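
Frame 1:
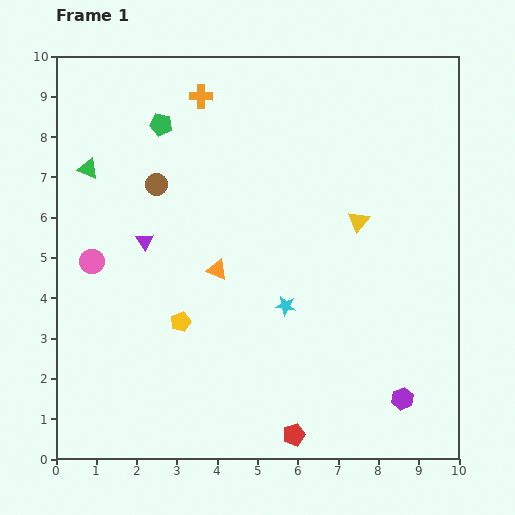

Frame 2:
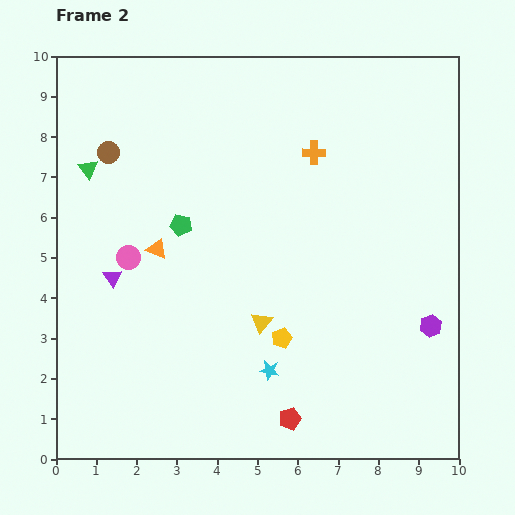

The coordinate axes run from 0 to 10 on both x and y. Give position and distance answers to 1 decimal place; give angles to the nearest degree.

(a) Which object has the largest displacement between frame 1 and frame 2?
the yellow triangle

(moved 3.5; next 3.1)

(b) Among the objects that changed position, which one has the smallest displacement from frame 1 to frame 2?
the red pentagon

(moved 0.4)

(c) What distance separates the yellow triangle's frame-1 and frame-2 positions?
3.5

The yellow triangle moved from (7.5, 5.9) to (5.1, 3.4), a distance of √(2.4² + 2.5²) ≈ 3.5.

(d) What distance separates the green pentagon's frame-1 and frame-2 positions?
2.5

The green pentagon moved from (2.6, 8.3) to (3.1, 5.8), a distance of √(0.5² + 2.5²) ≈ 2.5.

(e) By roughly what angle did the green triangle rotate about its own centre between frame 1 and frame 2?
29° clockwise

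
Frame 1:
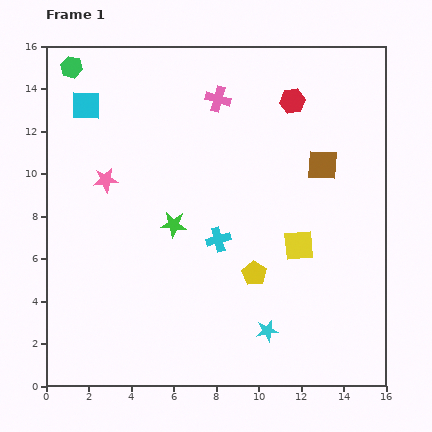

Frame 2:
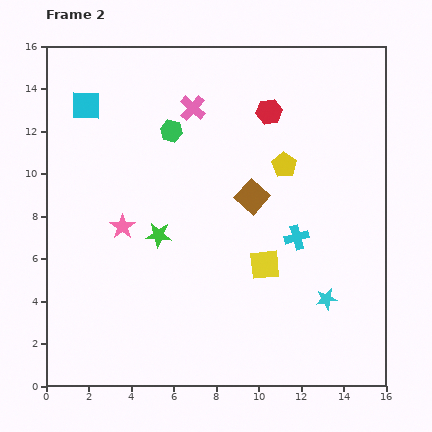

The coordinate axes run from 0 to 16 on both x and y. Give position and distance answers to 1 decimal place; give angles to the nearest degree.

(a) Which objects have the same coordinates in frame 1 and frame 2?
the cyan square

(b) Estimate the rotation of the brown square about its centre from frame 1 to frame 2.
39° clockwise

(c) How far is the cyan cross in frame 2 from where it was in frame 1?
3.7

The cyan cross moved from (8.1, 6.9) to (11.8, 7.0), a distance of √(3.7² + 0.1²) ≈ 3.7.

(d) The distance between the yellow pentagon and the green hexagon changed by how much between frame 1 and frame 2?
-7.5

Distance in frame 1: 13.0. Distance in frame 2: 5.5.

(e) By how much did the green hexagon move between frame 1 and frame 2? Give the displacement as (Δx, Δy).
(4.7, -3.0)

The green hexagon was at (1.2, 15.0) in frame 1 and (5.9, 12.0) in frame 2.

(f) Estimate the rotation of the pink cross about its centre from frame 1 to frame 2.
27° clockwise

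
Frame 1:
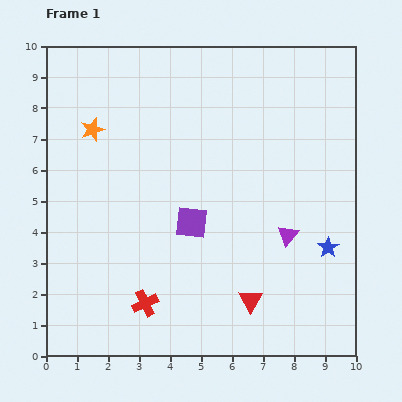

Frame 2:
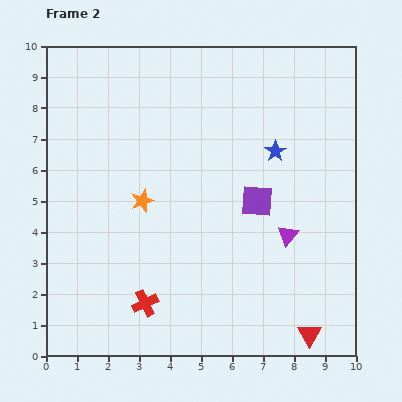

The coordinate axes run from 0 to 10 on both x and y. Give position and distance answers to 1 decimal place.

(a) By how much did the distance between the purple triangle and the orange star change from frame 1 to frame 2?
-2.4

Distance in frame 1: 7.2. Distance in frame 2: 4.8.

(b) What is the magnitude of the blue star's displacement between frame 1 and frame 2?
3.5

The blue star moved from (9.1, 3.5) to (7.4, 6.6), a distance of √(1.7² + 3.1²) ≈ 3.5.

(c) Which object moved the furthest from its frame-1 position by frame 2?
the blue star

(moved 3.5; next 2.8)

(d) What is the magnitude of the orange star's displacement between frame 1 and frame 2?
2.8

The orange star moved from (1.5, 7.3) to (3.1, 5.0), a distance of √(1.6² + 2.3²) ≈ 2.8.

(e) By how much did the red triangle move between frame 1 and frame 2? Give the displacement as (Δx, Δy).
(1.9, -1.1)

The red triangle was at (6.6, 1.8) in frame 1 and (8.5, 0.7) in frame 2.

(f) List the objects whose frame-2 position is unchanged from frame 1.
the red cross, the purple triangle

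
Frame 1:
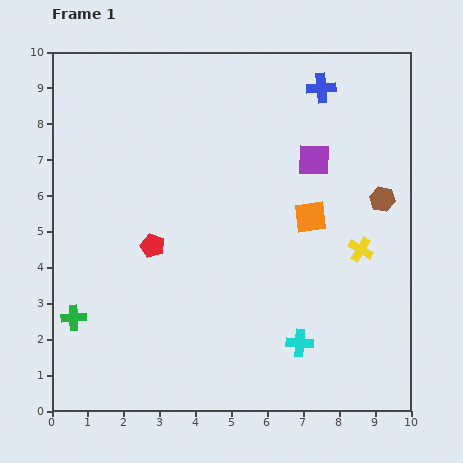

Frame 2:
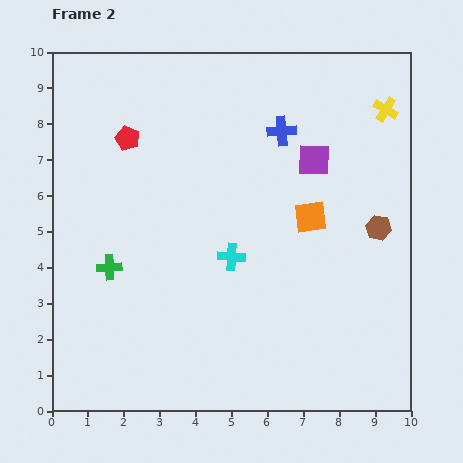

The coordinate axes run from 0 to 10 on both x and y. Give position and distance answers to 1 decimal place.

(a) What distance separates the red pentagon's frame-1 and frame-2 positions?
3.1

The red pentagon moved from (2.8, 4.6) to (2.1, 7.6), a distance of √(0.7² + 3.0²) ≈ 3.1.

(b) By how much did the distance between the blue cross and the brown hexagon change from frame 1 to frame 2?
+0.3

Distance in frame 1: 3.5. Distance in frame 2: 3.8.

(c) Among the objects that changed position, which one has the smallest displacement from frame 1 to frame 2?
the brown hexagon

(moved 0.8)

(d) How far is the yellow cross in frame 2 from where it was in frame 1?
4.0

The yellow cross moved from (8.6, 4.5) to (9.3, 8.4), a distance of √(0.7² + 3.9²) ≈ 4.0.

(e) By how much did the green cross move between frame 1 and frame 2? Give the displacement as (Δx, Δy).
(1.0, 1.4)

The green cross was at (0.6, 2.6) in frame 1 and (1.6, 4.0) in frame 2.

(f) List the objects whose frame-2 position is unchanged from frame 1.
the orange square, the purple square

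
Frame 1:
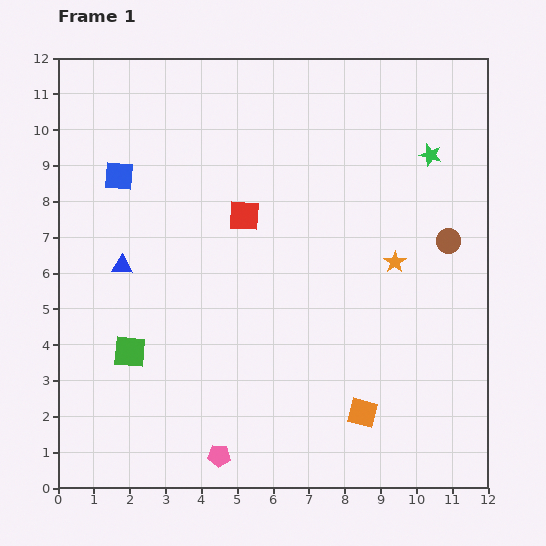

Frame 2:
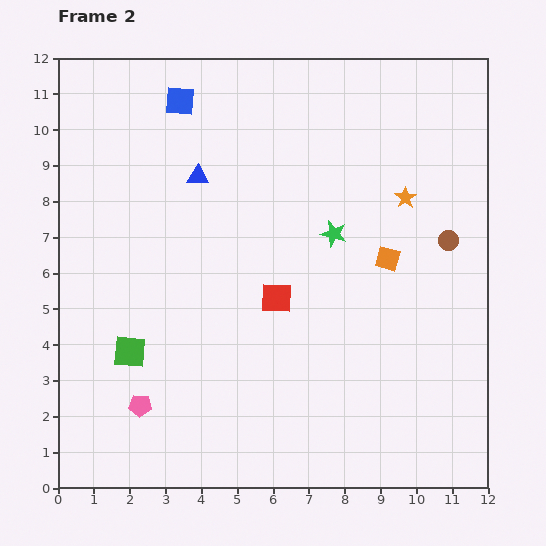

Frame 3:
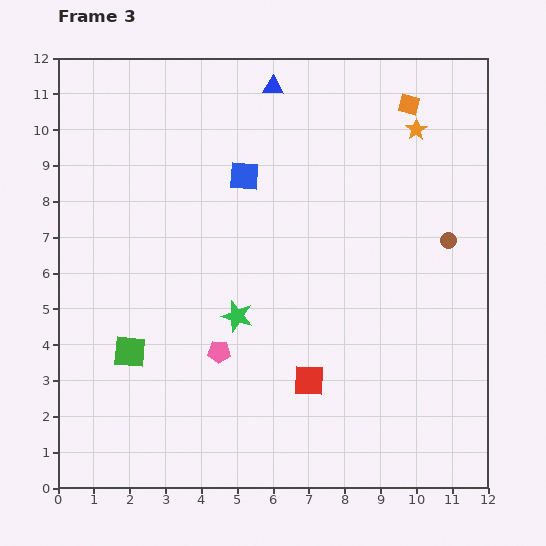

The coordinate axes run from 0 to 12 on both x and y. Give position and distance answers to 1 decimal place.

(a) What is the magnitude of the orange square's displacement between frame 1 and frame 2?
4.4

The orange square moved from (8.5, 2.1) to (9.2, 6.4), a distance of √(0.7² + 4.3²) ≈ 4.4.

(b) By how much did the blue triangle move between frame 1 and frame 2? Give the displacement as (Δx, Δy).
(2.1, 2.5)

The blue triangle was at (1.8, 6.2) in frame 1 and (3.9, 8.7) in frame 2.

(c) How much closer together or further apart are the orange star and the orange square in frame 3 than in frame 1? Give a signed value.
-3.6

Distance in frame 1: 4.3. Distance in frame 3: 0.7.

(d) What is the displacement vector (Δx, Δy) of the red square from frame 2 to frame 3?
(0.9, -2.3)

The red square was at (6.1, 5.3) in frame 2 and (7.0, 3.0) in frame 3.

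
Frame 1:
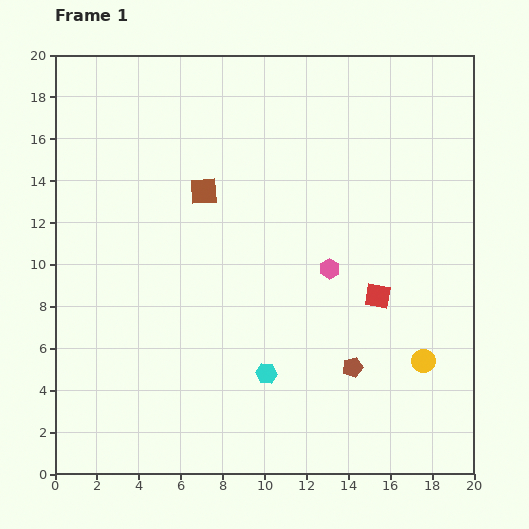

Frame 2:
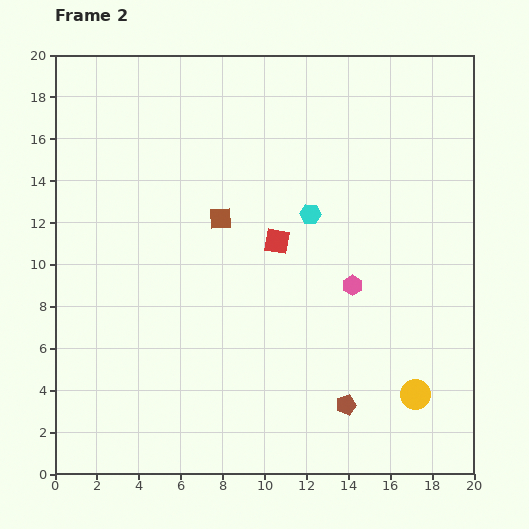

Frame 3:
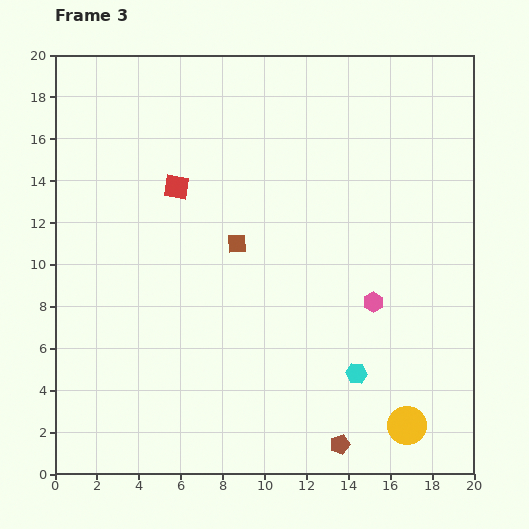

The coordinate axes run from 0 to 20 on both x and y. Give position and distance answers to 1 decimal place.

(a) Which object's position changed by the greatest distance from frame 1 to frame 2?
the cyan hexagon

(moved 7.9; next 5.5)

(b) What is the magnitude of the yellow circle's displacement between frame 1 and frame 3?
3.2

The yellow circle moved from (17.6, 5.4) to (16.8, 2.3), a distance of √(0.8² + 3.1²) ≈ 3.2.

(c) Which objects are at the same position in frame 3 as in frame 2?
none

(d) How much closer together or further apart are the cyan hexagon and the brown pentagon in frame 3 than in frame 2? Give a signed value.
-5.8

Distance in frame 2: 9.3. Distance in frame 3: 3.5.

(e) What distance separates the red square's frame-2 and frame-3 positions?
5.5

The red square moved from (10.6, 11.1) to (5.8, 13.7), a distance of √(4.8² + 2.6²) ≈ 5.5.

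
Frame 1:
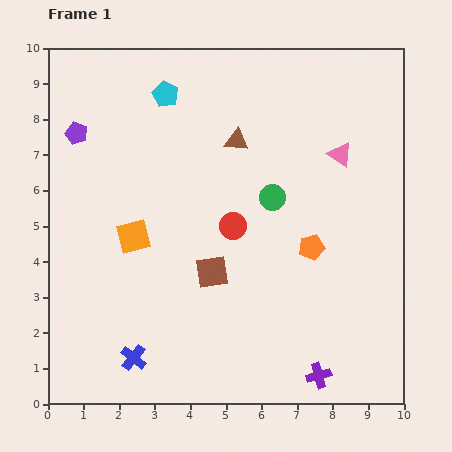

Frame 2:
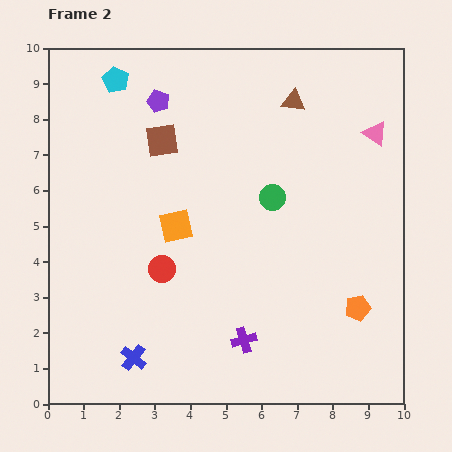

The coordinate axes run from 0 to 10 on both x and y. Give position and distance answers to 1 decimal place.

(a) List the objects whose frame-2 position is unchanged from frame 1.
the blue cross, the green circle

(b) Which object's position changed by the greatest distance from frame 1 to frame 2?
the brown square

(moved 4.0; next 2.5)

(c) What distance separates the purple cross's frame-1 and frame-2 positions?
2.3

The purple cross moved from (7.6, 0.8) to (5.5, 1.8), a distance of √(2.1² + 1.0²) ≈ 2.3.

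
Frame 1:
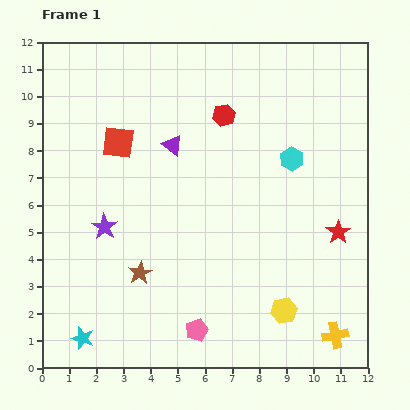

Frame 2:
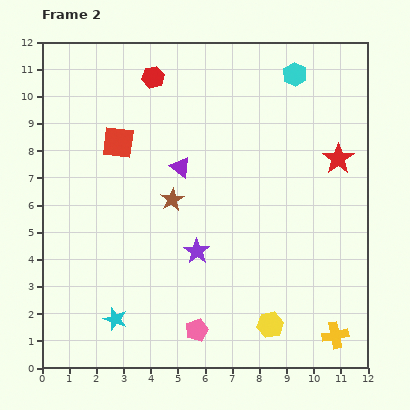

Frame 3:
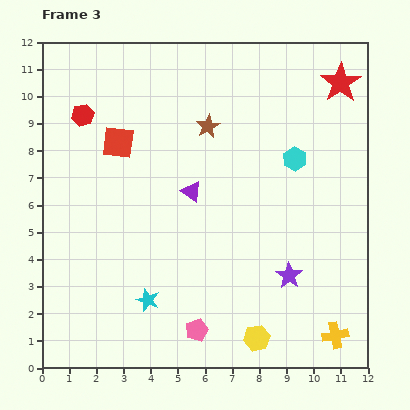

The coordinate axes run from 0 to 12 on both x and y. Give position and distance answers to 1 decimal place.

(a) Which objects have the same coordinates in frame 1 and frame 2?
the pink pentagon, the yellow cross, the red square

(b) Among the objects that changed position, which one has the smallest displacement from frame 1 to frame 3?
the cyan hexagon

(moved 0.1)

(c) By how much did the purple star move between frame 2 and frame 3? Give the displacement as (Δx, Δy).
(3.4, -0.9)

The purple star was at (5.7, 4.3) in frame 2 and (9.1, 3.4) in frame 3.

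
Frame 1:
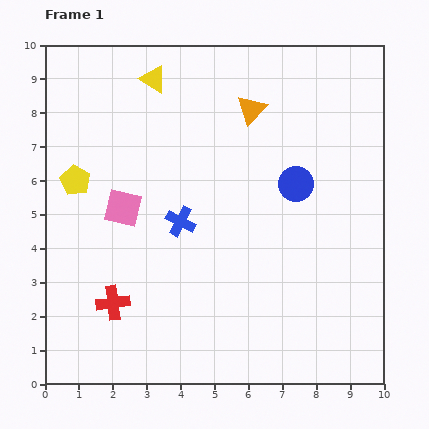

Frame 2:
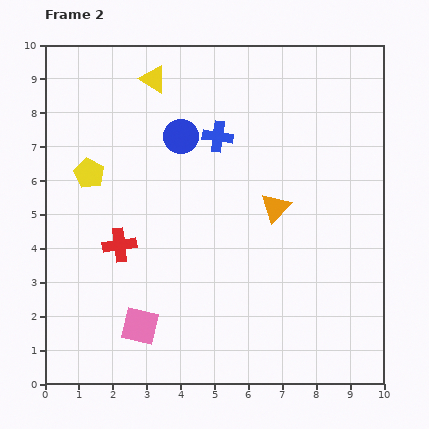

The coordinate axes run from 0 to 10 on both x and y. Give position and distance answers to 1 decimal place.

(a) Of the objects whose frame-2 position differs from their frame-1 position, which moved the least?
the yellow pentagon

(moved 0.4)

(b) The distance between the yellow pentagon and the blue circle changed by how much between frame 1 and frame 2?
-3.6

Distance in frame 1: 6.5. Distance in frame 2: 2.9.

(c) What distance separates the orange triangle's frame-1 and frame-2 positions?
3.0

The orange triangle moved from (6.1, 8.1) to (6.8, 5.2), a distance of √(0.7² + 2.9²) ≈ 3.0.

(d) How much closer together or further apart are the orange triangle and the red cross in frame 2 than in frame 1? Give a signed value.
-2.3

Distance in frame 1: 7.0. Distance in frame 2: 4.7.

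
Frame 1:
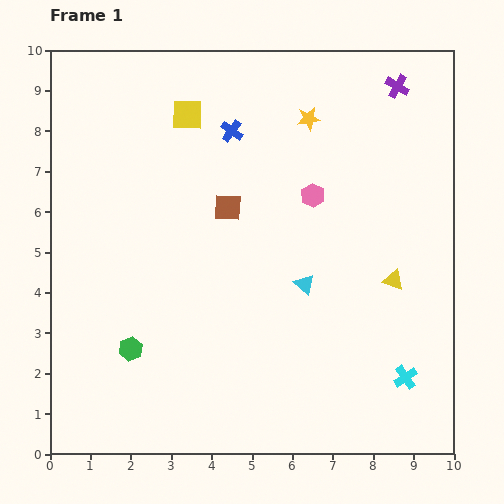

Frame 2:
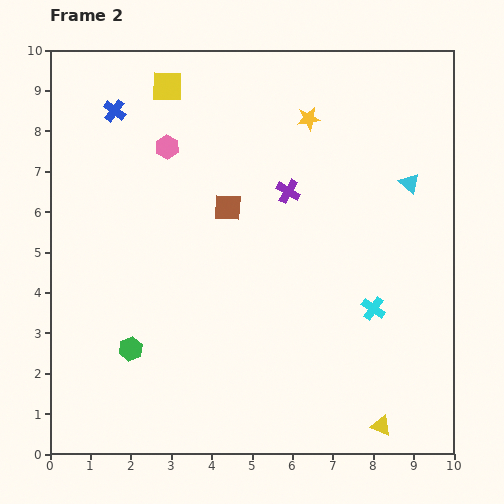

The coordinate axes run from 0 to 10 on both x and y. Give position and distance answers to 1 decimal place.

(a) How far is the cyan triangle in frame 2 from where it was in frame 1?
3.6

The cyan triangle moved from (6.3, 4.2) to (8.9, 6.7), a distance of √(2.6² + 2.5²) ≈ 3.6.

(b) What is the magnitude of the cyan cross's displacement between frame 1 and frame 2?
1.9

The cyan cross moved from (8.8, 1.9) to (8.0, 3.6), a distance of √(0.8² + 1.7²) ≈ 1.9.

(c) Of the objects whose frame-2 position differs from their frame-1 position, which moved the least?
the yellow square

(moved 0.9)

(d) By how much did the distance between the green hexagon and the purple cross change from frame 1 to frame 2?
-3.8

Distance in frame 1: 9.3. Distance in frame 2: 5.5.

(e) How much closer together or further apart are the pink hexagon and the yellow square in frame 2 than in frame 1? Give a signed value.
-2.2

Distance in frame 1: 3.7. Distance in frame 2: 1.5.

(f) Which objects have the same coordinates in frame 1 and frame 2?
the yellow star, the brown square, the green hexagon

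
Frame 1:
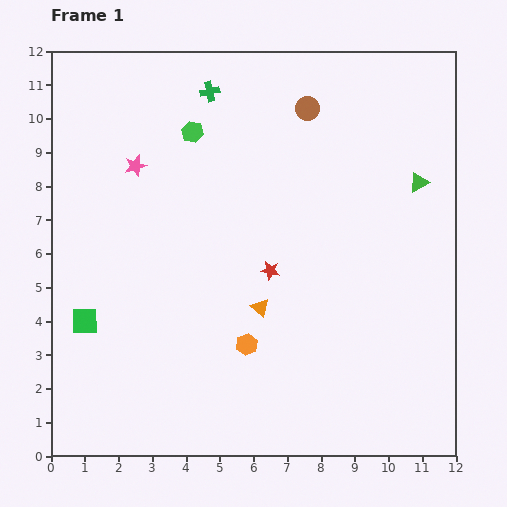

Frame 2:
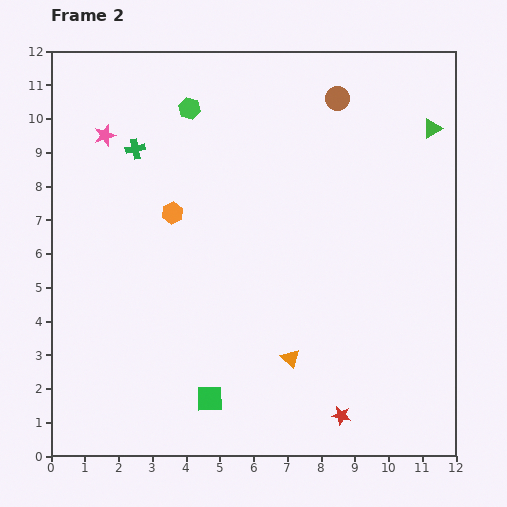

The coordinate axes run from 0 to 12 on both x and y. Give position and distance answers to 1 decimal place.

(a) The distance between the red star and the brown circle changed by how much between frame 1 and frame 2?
+4.5

Distance in frame 1: 4.9. Distance in frame 2: 9.4.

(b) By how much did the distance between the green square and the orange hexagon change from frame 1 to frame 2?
+0.7

Distance in frame 1: 4.9. Distance in frame 2: 5.6.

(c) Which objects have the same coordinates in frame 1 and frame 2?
none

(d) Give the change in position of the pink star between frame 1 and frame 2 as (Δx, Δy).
(-0.9, 0.9)

The pink star was at (2.5, 8.6) in frame 1 and (1.6, 9.5) in frame 2.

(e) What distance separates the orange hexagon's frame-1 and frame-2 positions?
4.5

The orange hexagon moved from (5.8, 3.3) to (3.6, 7.2), a distance of √(2.2² + 3.9²) ≈ 4.5.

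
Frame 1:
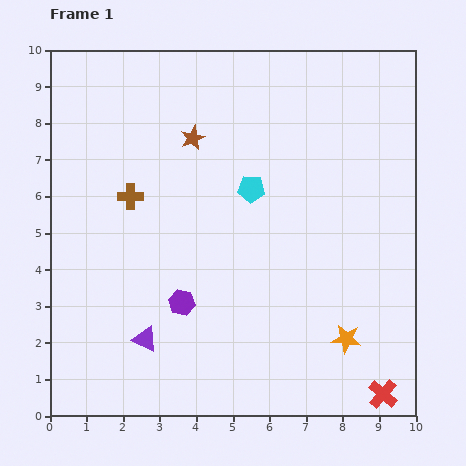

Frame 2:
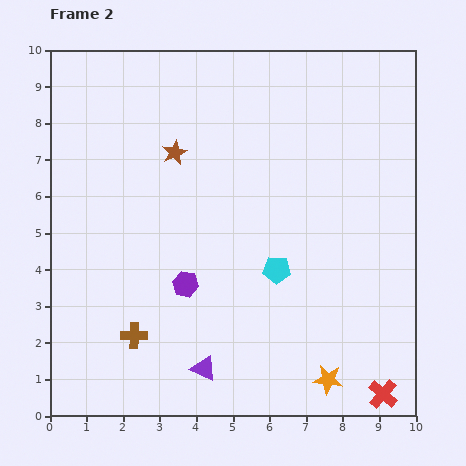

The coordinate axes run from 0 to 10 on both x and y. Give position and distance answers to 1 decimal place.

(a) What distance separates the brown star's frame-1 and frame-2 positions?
0.6

The brown star moved from (3.9, 7.6) to (3.4, 7.2), a distance of √(0.5² + 0.4²) ≈ 0.6.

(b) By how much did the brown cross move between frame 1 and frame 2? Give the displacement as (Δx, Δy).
(0.1, -3.8)

The brown cross was at (2.2, 6.0) in frame 1 and (2.3, 2.2) in frame 2.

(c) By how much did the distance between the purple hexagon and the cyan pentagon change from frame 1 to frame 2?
-1.1

Distance in frame 1: 3.6. Distance in frame 2: 2.5.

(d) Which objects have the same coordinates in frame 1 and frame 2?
the red cross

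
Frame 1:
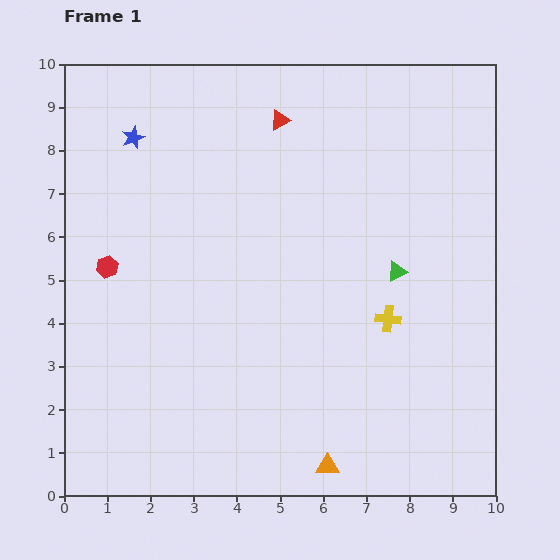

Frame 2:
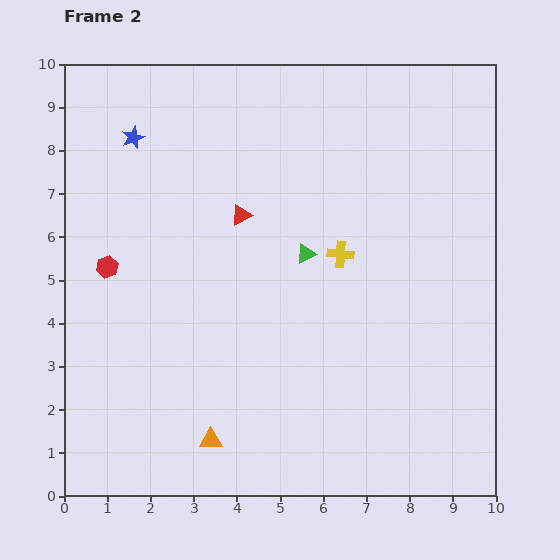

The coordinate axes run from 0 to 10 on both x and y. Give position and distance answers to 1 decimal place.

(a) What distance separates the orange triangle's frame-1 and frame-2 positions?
2.8

The orange triangle moved from (6.1, 0.7) to (3.4, 1.3), a distance of √(2.7² + 0.6²) ≈ 2.8.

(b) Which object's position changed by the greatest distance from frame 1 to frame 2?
the orange triangle

(moved 2.8; next 2.4)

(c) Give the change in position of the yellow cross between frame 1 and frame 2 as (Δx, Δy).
(-1.1, 1.5)

The yellow cross was at (7.5, 4.1) in frame 1 and (6.4, 5.6) in frame 2.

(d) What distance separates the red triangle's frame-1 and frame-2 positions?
2.4

The red triangle moved from (5.0, 8.7) to (4.1, 6.5), a distance of √(0.9² + 2.2²) ≈ 2.4.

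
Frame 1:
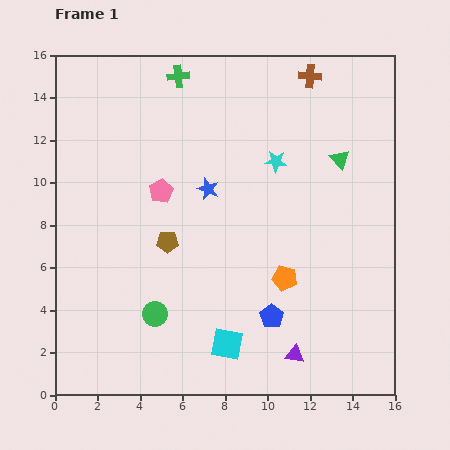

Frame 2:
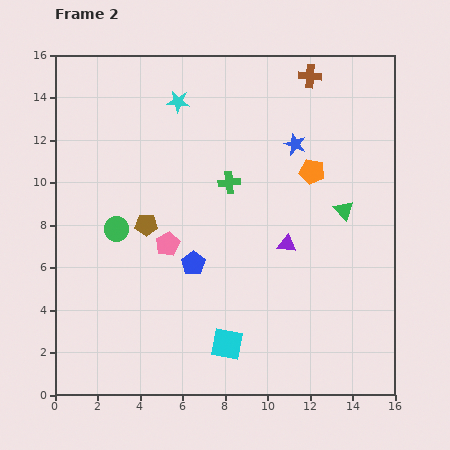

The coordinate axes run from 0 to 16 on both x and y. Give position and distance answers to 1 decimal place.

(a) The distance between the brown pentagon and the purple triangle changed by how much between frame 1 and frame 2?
-1.3

Distance in frame 1: 8.0. Distance in frame 2: 6.7.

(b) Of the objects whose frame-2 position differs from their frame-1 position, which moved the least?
the brown pentagon

(moved 1.3)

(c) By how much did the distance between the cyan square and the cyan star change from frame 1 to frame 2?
+2.7

Distance in frame 1: 8.9. Distance in frame 2: 11.6.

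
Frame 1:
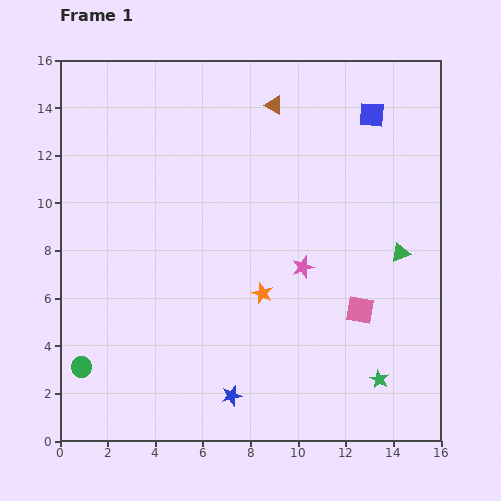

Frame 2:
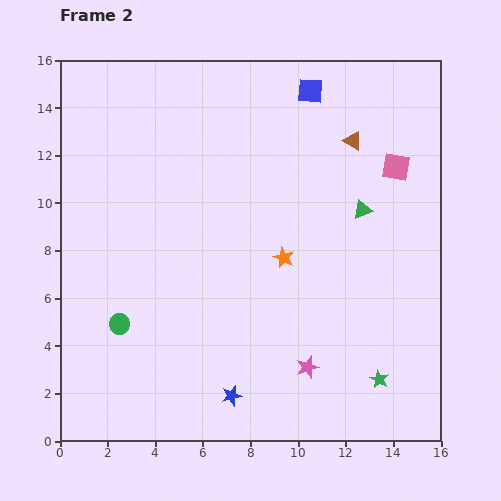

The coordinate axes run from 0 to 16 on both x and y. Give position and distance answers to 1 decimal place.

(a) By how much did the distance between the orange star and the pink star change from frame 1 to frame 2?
+2.7

Distance in frame 1: 2.0. Distance in frame 2: 4.7.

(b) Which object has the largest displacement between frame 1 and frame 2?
the pink square

(moved 6.2; next 4.2)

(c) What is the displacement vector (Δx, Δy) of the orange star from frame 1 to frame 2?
(0.9, 1.5)

The orange star was at (8.5, 6.2) in frame 1 and (9.4, 7.7) in frame 2.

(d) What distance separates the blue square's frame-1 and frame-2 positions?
2.8

The blue square moved from (13.1, 13.7) to (10.5, 14.7), a distance of √(2.6² + 1.0²) ≈ 2.8.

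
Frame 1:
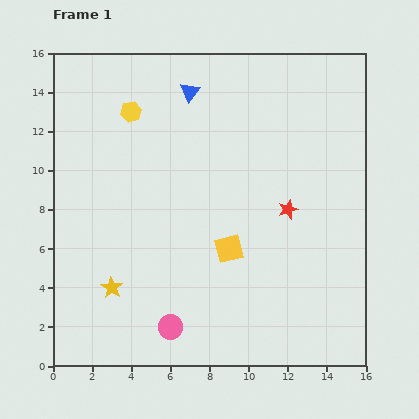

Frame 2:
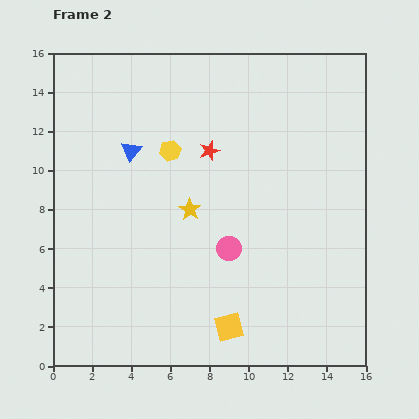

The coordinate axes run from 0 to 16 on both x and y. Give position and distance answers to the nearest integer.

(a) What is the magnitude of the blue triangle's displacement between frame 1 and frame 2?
4

The blue triangle moved from (7, 14) to (4, 11), a distance of √(3² + 3²) ≈ 4.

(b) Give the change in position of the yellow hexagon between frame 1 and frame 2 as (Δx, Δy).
(2, -2)

The yellow hexagon was at (4, 13) in frame 1 and (6, 11) in frame 2.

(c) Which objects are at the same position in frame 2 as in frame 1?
none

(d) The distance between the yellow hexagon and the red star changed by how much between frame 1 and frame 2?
-7

Distance in frame 1: 9. Distance in frame 2: 2.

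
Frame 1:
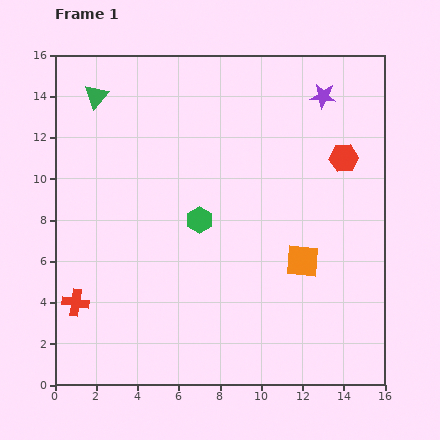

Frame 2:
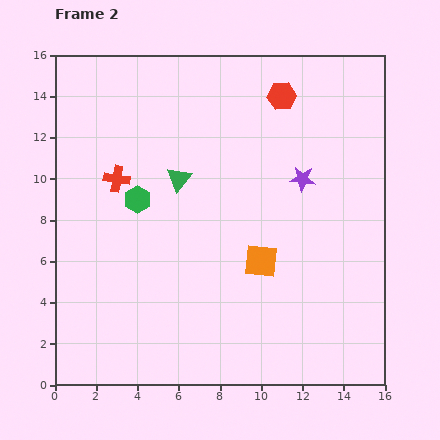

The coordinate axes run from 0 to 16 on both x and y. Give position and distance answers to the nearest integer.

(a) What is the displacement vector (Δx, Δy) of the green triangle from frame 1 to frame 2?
(4, -4)

The green triangle was at (2, 14) in frame 1 and (6, 10) in frame 2.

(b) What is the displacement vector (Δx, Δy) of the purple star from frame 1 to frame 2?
(-1, -4)

The purple star was at (13, 14) in frame 1 and (12, 10) in frame 2.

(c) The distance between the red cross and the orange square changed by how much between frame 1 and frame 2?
-3

Distance in frame 1: 11. Distance in frame 2: 8.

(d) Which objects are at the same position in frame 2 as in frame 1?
none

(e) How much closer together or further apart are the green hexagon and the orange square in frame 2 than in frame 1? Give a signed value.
+2

Distance in frame 1: 5. Distance in frame 2: 7.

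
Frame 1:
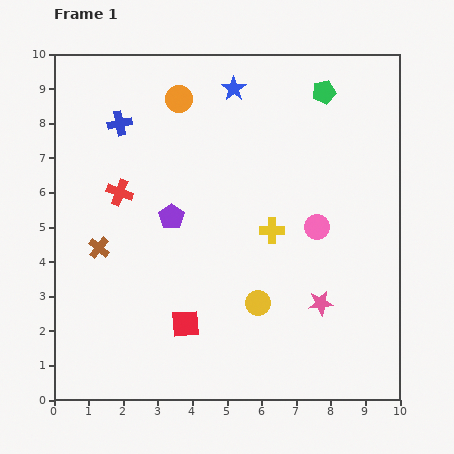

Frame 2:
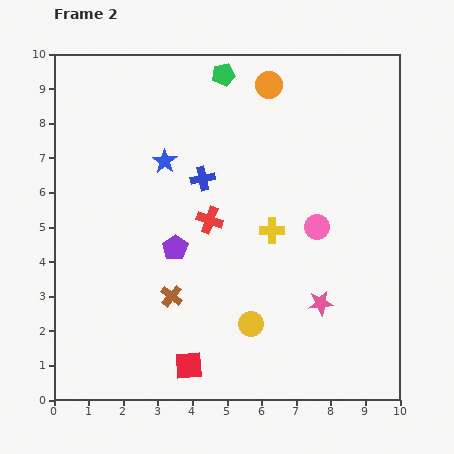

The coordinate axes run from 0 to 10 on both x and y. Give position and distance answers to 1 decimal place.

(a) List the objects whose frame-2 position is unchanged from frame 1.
the pink star, the yellow cross, the pink circle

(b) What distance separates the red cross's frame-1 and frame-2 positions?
2.7

The red cross moved from (1.9, 6.0) to (4.5, 5.2), a distance of √(2.6² + 0.8²) ≈ 2.7.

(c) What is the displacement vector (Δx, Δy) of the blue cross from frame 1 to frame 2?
(2.4, -1.6)

The blue cross was at (1.9, 8.0) in frame 1 and (4.3, 6.4) in frame 2.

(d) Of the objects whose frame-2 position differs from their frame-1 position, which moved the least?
the yellow circle

(moved 0.6)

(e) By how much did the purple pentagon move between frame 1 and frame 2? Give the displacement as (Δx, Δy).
(0.1, -0.9)

The purple pentagon was at (3.4, 5.3) in frame 1 and (3.5, 4.4) in frame 2.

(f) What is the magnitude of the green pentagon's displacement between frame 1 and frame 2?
2.9

The green pentagon moved from (7.8, 8.9) to (4.9, 9.4), a distance of √(2.9² + 0.5²) ≈ 2.9.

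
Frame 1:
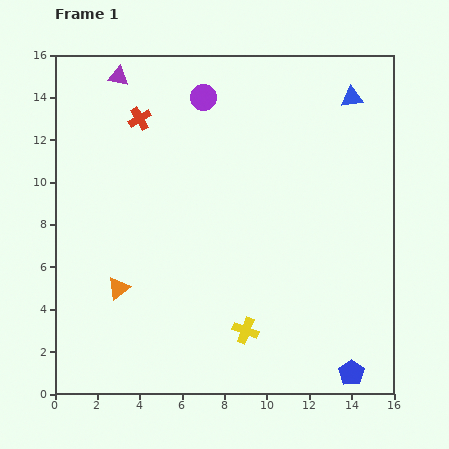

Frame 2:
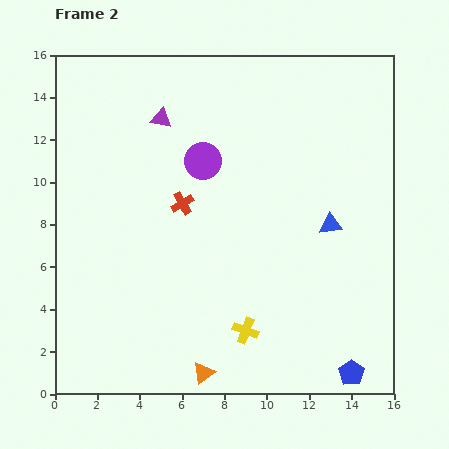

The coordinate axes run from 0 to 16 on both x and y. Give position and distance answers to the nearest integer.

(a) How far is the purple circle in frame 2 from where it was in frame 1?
3

The purple circle moved from (7, 14) to (7, 11), a distance of √(0² + 3²) ≈ 3.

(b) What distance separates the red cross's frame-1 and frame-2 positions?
4

The red cross moved from (4, 13) to (6, 9), a distance of √(2² + 4²) ≈ 4.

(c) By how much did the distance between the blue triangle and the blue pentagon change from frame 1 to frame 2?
-6

Distance in frame 1: 13. Distance in frame 2: 7.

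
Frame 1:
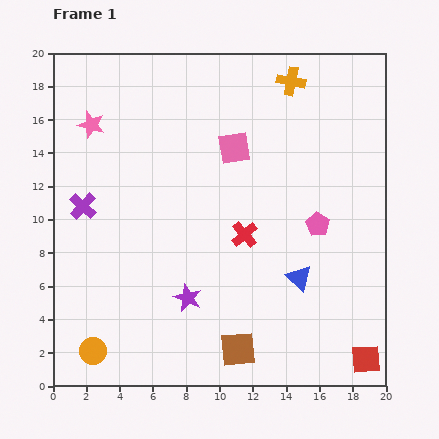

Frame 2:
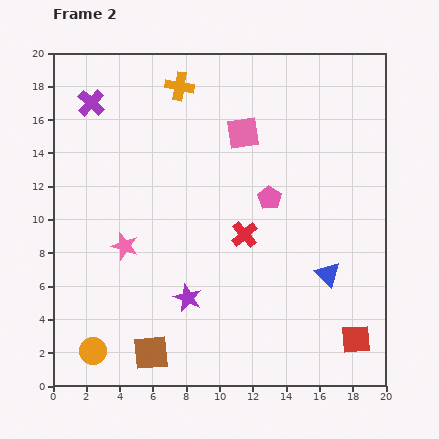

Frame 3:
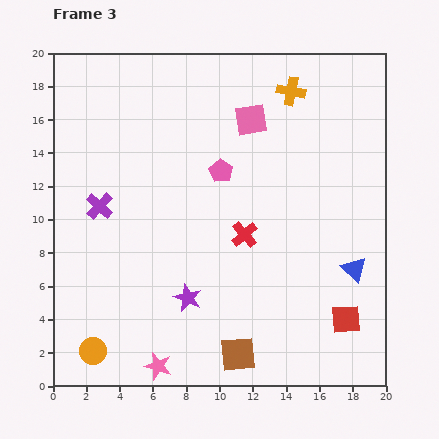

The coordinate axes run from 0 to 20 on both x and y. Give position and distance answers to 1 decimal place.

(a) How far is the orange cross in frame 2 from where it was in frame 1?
6.7

The orange cross moved from (14.3, 18.3) to (7.6, 18.0), a distance of √(6.7² + 0.3²) ≈ 6.7.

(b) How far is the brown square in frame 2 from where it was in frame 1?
5.2

The brown square moved from (11.1, 2.2) to (5.9, 2.0), a distance of √(5.2² + 0.2²) ≈ 5.2.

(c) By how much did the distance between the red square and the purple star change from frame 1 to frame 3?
-1.7

Distance in frame 1: 11.3. Distance in frame 3: 9.6.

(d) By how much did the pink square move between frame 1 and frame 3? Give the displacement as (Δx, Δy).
(1.0, 1.7)

The pink square was at (10.9, 14.3) in frame 1 and (11.9, 16.0) in frame 3.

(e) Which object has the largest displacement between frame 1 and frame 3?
the pink star

(moved 15.0; next 6.6)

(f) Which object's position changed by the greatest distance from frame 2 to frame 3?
the pink star

(moved 7.5; next 6.7)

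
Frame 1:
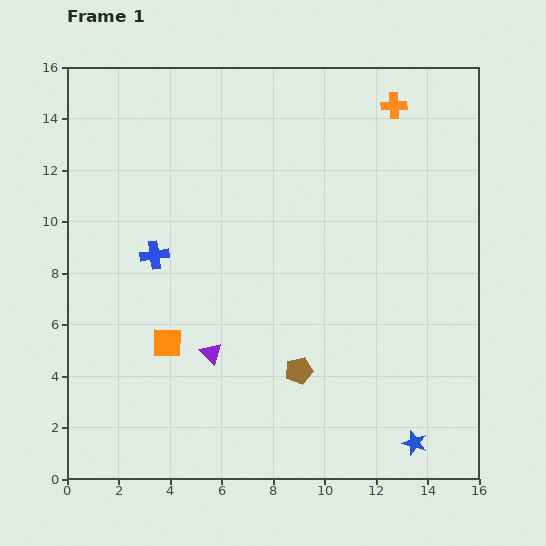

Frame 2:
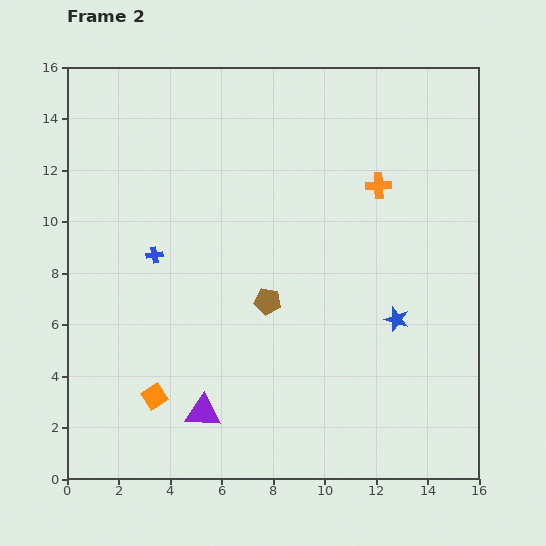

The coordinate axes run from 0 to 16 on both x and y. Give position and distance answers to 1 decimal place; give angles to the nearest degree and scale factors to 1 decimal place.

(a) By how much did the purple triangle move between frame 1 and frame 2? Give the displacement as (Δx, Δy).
(-0.3, -2.3)

The purple triangle was at (5.6, 4.9) in frame 1 and (5.3, 2.6) in frame 2.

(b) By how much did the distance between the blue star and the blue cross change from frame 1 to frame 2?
-2.8

Distance in frame 1: 12.5. Distance in frame 2: 9.7.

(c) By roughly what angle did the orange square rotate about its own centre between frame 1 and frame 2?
34° counter-clockwise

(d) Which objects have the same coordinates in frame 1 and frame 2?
the blue cross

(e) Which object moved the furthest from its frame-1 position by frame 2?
the blue star

(moved 4.9; next 3.2)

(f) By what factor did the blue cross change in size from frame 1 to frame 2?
0.6×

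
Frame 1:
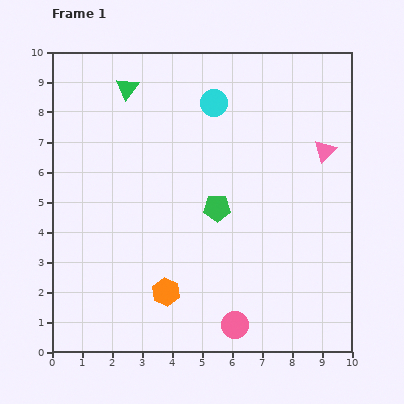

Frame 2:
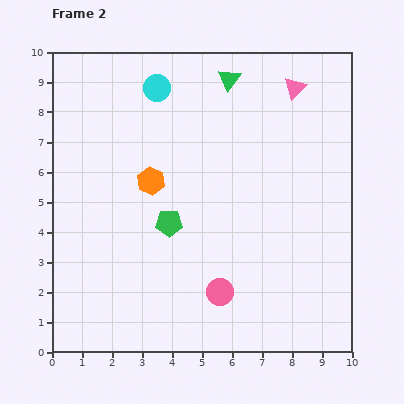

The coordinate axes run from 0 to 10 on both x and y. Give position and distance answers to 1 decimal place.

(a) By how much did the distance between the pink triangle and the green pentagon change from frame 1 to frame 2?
+2.1

Distance in frame 1: 4.1. Distance in frame 2: 6.2.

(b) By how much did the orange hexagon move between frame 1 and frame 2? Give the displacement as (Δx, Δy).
(-0.5, 3.7)

The orange hexagon was at (3.8, 2.0) in frame 1 and (3.3, 5.7) in frame 2.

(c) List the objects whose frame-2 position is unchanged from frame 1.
none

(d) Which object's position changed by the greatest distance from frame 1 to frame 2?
the orange hexagon

(moved 3.7; next 3.4)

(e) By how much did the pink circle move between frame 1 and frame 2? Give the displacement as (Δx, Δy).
(-0.5, 1.1)

The pink circle was at (6.1, 0.9) in frame 1 and (5.6, 2.0) in frame 2.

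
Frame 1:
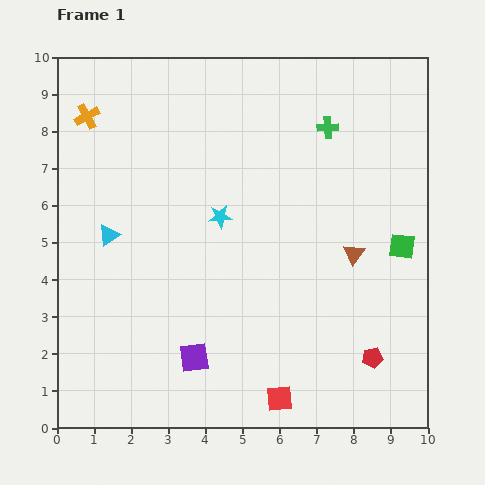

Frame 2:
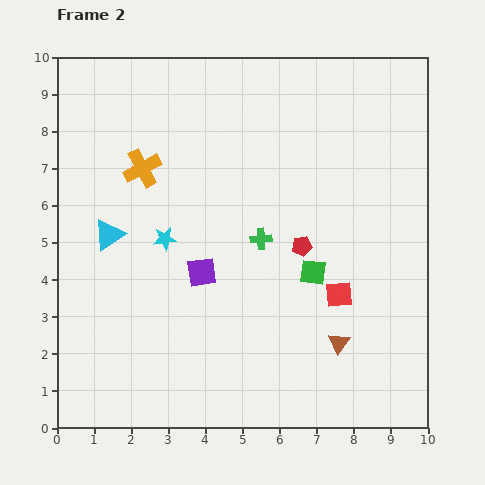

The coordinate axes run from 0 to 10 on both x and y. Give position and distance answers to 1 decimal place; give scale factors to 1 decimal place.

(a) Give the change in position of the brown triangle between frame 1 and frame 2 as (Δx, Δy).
(-0.4, -2.4)

The brown triangle was at (8.0, 4.7) in frame 1 and (7.6, 2.3) in frame 2.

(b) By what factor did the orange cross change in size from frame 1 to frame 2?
1.5×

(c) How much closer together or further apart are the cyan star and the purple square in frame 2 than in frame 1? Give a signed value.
-2.6

Distance in frame 1: 3.9. Distance in frame 2: 1.3.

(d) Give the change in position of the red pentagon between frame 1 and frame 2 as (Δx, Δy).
(-1.9, 3.0)

The red pentagon was at (8.5, 1.9) in frame 1 and (6.6, 4.9) in frame 2.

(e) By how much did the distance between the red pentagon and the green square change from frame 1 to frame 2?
-2.3

Distance in frame 1: 3.1. Distance in frame 2: 0.8.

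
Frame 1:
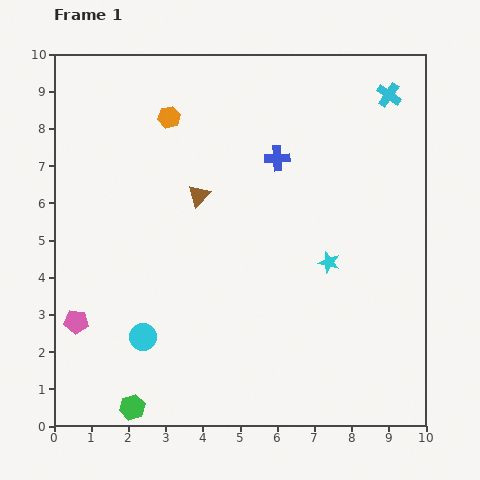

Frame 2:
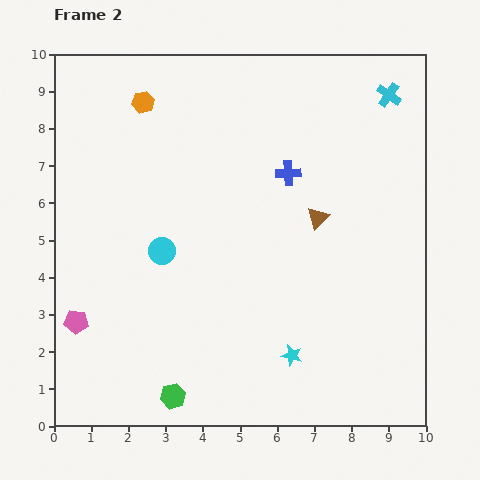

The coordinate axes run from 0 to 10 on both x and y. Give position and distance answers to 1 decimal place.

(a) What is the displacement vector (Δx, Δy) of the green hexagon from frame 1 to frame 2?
(1.1, 0.3)

The green hexagon was at (2.1, 0.5) in frame 1 and (3.2, 0.8) in frame 2.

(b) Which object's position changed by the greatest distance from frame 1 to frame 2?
the brown triangle

(moved 3.3; next 2.7)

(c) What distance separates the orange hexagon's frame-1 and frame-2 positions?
0.8

The orange hexagon moved from (3.1, 8.3) to (2.4, 8.7), a distance of √(0.7² + 0.4²) ≈ 0.8.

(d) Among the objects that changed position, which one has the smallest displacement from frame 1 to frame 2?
the blue cross

(moved 0.5)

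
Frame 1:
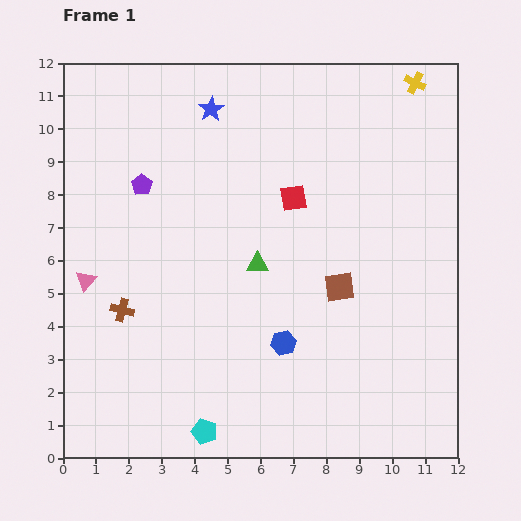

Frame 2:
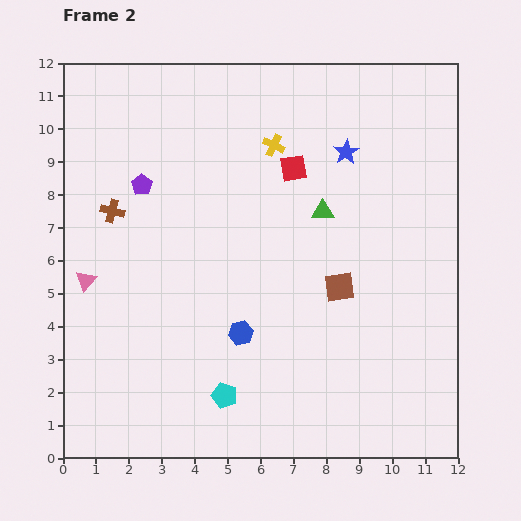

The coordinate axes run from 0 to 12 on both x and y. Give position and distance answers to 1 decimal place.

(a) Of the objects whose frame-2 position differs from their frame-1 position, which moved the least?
the red square

(moved 0.9)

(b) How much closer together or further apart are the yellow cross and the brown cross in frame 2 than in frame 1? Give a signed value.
-6.0

Distance in frame 1: 11.3. Distance in frame 2: 5.3.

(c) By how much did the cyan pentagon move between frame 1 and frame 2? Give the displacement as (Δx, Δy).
(0.6, 1.1)

The cyan pentagon was at (4.3, 0.8) in frame 1 and (4.9, 1.9) in frame 2.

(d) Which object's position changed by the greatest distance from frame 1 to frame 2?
the yellow cross

(moved 4.7; next 4.3)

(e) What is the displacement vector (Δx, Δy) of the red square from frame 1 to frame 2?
(0.0, 0.9)

The red square was at (7.0, 7.9) in frame 1 and (7.0, 8.8) in frame 2.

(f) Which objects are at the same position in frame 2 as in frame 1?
the brown square, the purple pentagon, the pink triangle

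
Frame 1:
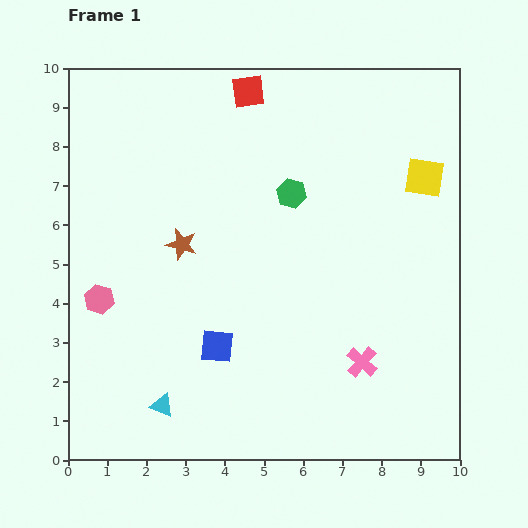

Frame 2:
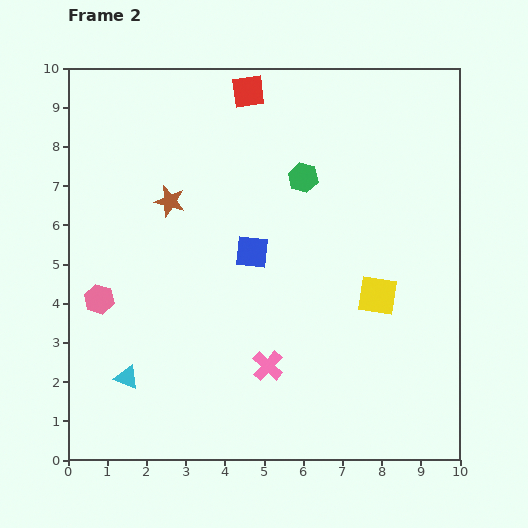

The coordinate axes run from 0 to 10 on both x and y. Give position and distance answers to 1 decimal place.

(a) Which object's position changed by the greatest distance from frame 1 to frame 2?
the yellow square

(moved 3.2; next 2.6)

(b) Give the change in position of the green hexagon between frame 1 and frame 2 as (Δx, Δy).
(0.3, 0.4)

The green hexagon was at (5.7, 6.8) in frame 1 and (6.0, 7.2) in frame 2.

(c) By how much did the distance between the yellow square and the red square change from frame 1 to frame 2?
+1.2

Distance in frame 1: 5.0. Distance in frame 2: 6.2.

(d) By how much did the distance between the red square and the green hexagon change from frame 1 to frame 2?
-0.2

Distance in frame 1: 2.8. Distance in frame 2: 2.6.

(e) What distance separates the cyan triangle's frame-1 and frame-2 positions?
1.1

The cyan triangle moved from (2.4, 1.4) to (1.5, 2.1), a distance of √(0.9² + 0.7²) ≈ 1.1.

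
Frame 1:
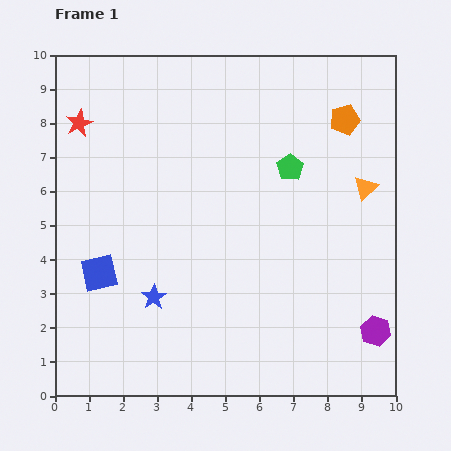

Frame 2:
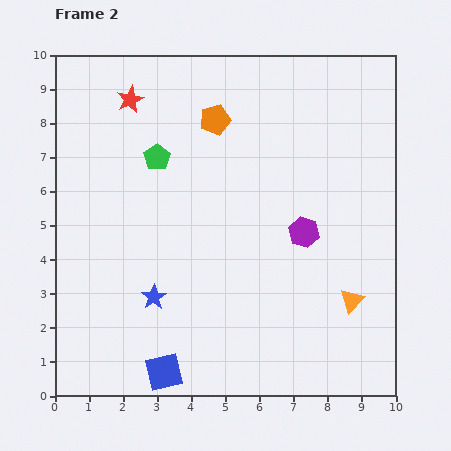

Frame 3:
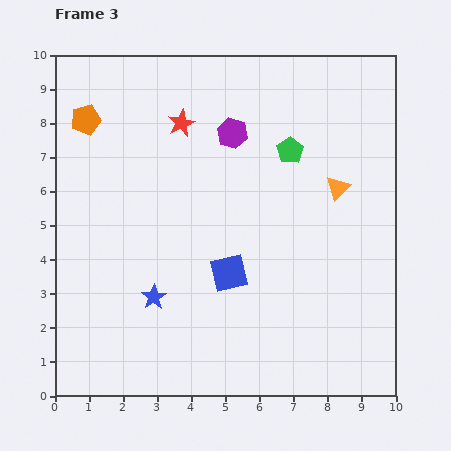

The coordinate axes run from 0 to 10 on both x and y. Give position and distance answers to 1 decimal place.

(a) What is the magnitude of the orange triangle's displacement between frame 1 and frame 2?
3.3

The orange triangle moved from (9.1, 6.1) to (8.7, 2.8), a distance of √(0.4² + 3.3²) ≈ 3.3.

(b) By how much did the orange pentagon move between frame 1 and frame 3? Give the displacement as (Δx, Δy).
(-7.6, 0.0)

The orange pentagon was at (8.5, 8.1) in frame 1 and (0.9, 8.1) in frame 3.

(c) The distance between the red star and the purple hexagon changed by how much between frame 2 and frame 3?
-4.9

Distance in frame 2: 6.4. Distance in frame 3: 1.5.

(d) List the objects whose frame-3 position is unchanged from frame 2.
the blue star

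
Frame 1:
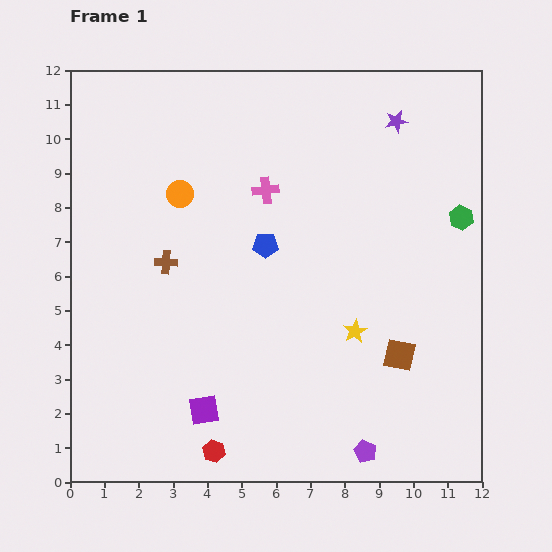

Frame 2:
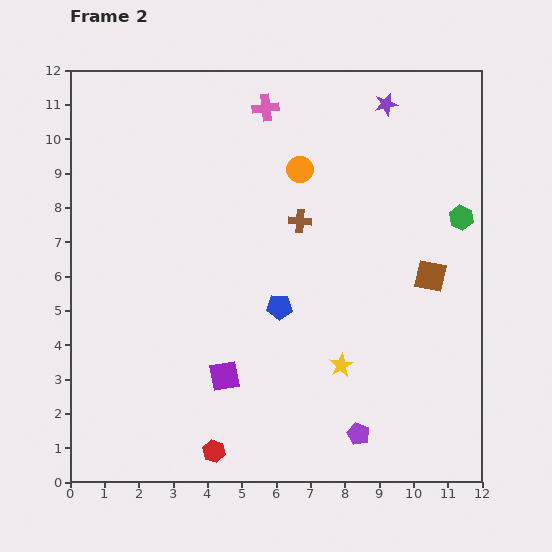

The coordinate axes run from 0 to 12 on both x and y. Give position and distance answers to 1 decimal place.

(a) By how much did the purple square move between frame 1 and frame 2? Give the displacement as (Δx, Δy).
(0.6, 1.0)

The purple square was at (3.9, 2.1) in frame 1 and (4.5, 3.1) in frame 2.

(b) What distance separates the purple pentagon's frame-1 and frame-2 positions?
0.5

The purple pentagon moved from (8.6, 0.9) to (8.4, 1.4), a distance of √(0.2² + 0.5²) ≈ 0.5.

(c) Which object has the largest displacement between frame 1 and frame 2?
the brown cross

(moved 4.1; next 3.6)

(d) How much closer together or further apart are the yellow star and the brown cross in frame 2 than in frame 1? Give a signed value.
-1.5

Distance in frame 1: 5.9. Distance in frame 2: 4.4.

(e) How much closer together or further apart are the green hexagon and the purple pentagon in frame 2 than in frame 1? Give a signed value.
-0.4

Distance in frame 1: 7.4. Distance in frame 2: 7.0.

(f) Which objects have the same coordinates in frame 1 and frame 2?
the red hexagon, the green hexagon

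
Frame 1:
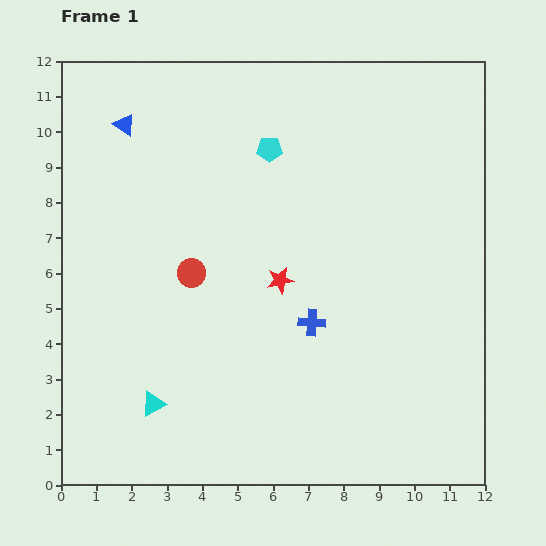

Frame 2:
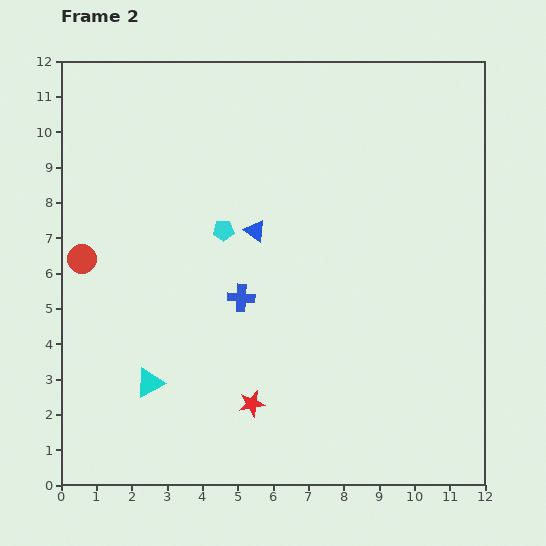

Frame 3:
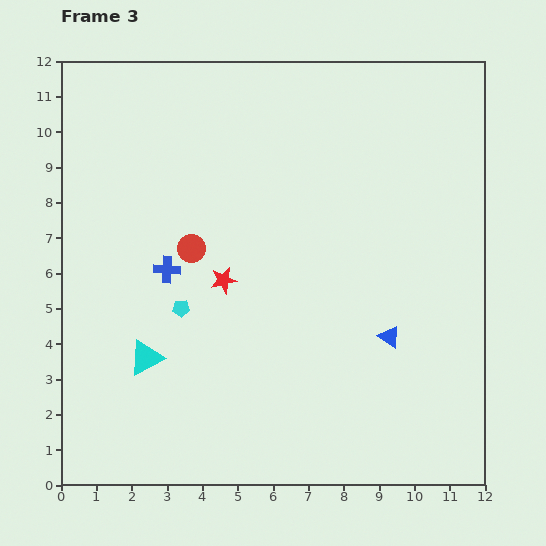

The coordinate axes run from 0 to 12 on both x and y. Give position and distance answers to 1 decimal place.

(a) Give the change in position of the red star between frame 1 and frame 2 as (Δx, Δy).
(-0.8, -3.5)

The red star was at (6.2, 5.8) in frame 1 and (5.4, 2.3) in frame 2.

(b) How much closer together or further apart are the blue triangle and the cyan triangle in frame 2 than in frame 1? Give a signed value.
-2.7

Distance in frame 1: 7.9. Distance in frame 2: 5.2.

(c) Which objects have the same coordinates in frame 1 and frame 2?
none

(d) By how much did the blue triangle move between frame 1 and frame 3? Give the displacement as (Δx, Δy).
(7.5, -6.0)

The blue triangle was at (1.8, 10.2) in frame 1 and (9.3, 4.2) in frame 3.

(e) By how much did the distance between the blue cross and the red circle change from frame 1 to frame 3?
-2.8

Distance in frame 1: 3.7. Distance in frame 3: 0.9.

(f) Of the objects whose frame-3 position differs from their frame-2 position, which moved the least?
the cyan triangle

(moved 0.7)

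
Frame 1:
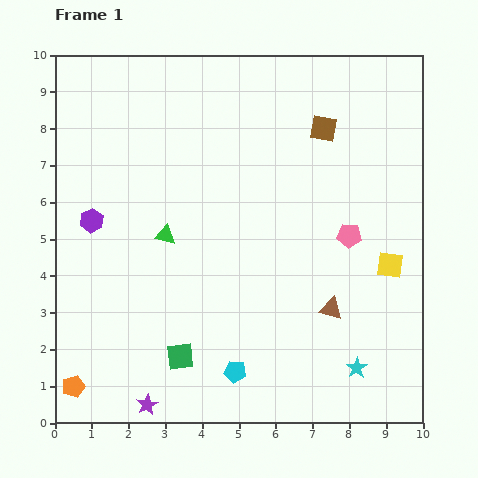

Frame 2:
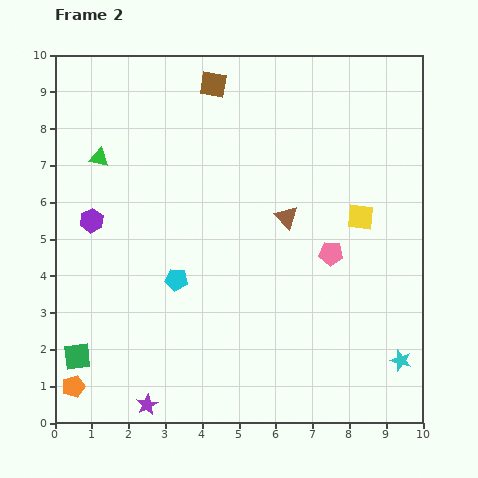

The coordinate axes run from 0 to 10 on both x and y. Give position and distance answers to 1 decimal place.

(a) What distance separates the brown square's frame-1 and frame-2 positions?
3.2

The brown square moved from (7.3, 8.0) to (4.3, 9.2), a distance of √(3.0² + 1.2²) ≈ 3.2.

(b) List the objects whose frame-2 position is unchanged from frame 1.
the purple star, the purple hexagon, the orange pentagon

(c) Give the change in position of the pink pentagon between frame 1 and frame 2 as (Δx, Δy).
(-0.5, -0.5)

The pink pentagon was at (8.0, 5.1) in frame 1 and (7.5, 4.6) in frame 2.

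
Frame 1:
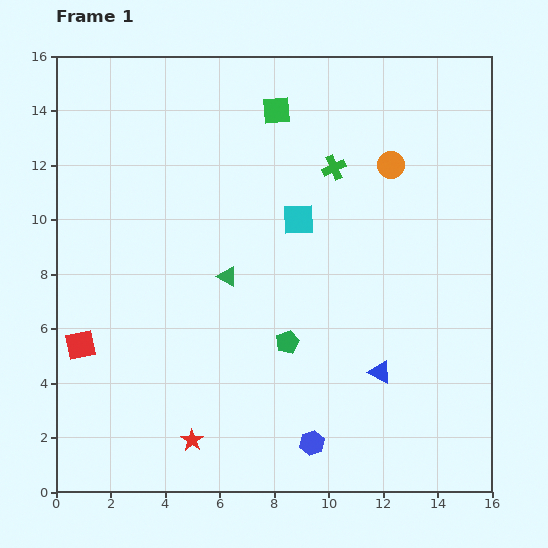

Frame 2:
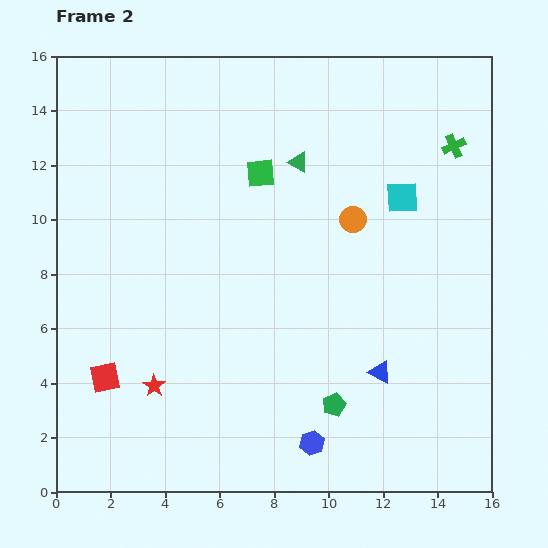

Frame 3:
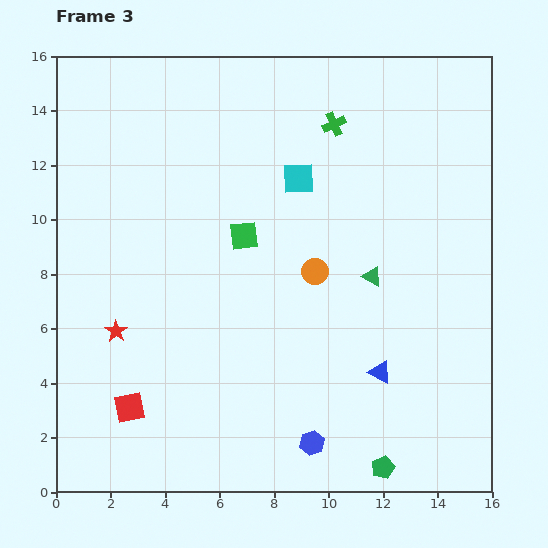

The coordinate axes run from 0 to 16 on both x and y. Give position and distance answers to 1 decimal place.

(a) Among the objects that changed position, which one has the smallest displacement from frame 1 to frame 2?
the red square

(moved 1.5)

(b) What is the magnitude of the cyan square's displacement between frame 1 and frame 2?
3.9

The cyan square moved from (8.9, 10.0) to (12.7, 10.8), a distance of √(3.8² + 0.8²) ≈ 3.9.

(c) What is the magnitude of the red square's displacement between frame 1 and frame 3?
2.9

The red square moved from (0.9, 5.4) to (2.7, 3.1), a distance of √(1.8² + 2.3²) ≈ 2.9.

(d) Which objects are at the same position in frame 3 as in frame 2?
the blue hexagon, the blue triangle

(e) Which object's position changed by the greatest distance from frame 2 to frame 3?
the green triangle

(moved 5.0; next 4.5)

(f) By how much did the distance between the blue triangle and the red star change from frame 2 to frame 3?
+1.5

Distance in frame 2: 8.3. Distance in frame 3: 9.8.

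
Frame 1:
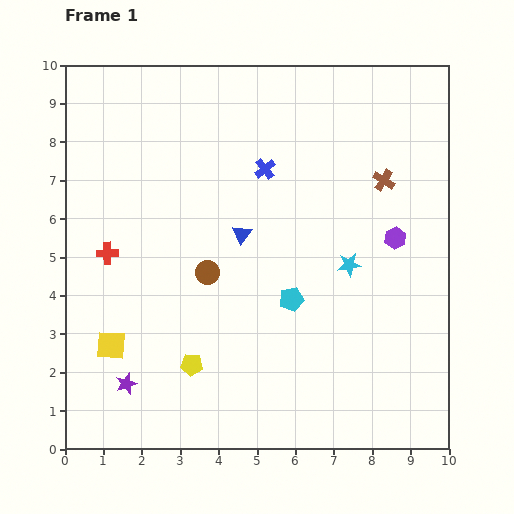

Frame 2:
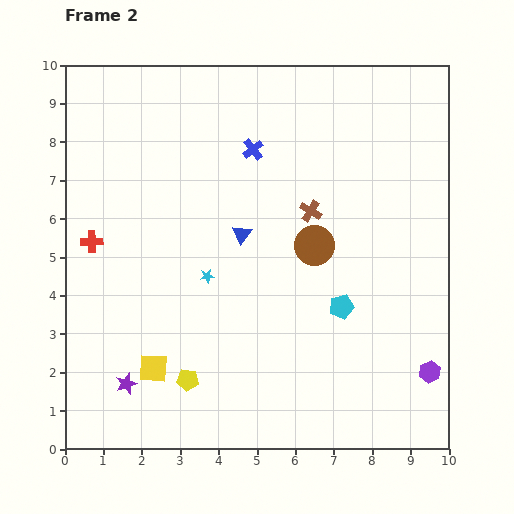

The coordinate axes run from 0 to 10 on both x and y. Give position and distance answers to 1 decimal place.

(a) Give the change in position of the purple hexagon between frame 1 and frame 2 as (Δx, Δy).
(0.9, -3.5)

The purple hexagon was at (8.6, 5.5) in frame 1 and (9.5, 2.0) in frame 2.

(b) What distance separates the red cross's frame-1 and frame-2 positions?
0.5

The red cross moved from (1.1, 5.1) to (0.7, 5.4), a distance of √(0.4² + 0.3²) ≈ 0.5.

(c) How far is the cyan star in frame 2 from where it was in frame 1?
3.7

The cyan star moved from (7.4, 4.8) to (3.7, 4.5), a distance of √(3.7² + 0.3²) ≈ 3.7.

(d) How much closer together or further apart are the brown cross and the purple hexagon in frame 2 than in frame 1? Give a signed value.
+3.7

Distance in frame 1: 1.5. Distance in frame 2: 5.2.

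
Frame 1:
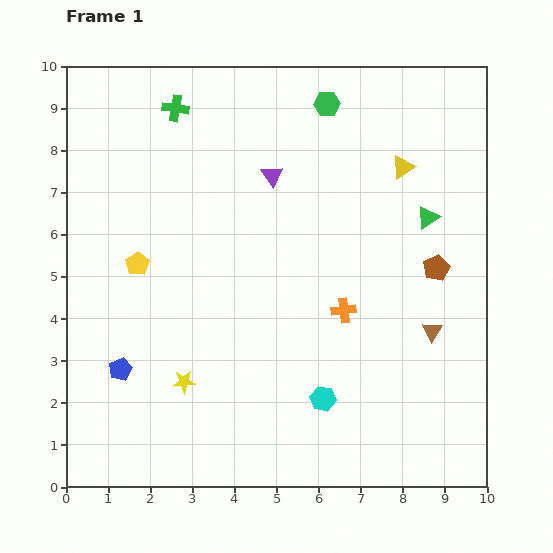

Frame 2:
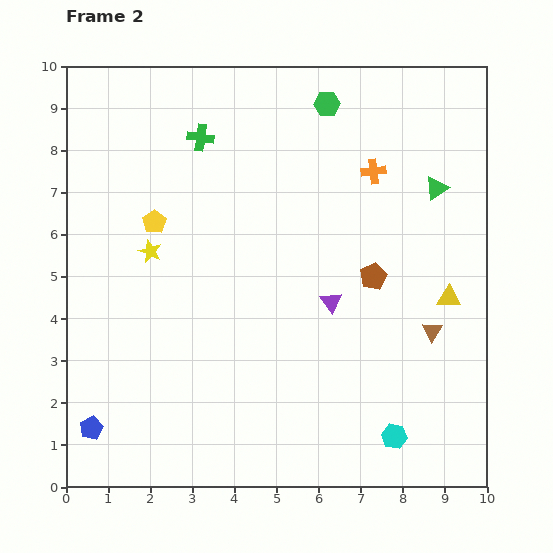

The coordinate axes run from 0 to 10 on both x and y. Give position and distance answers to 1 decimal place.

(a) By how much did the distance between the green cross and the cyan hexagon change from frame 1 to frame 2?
+0.8

Distance in frame 1: 7.7. Distance in frame 2: 8.5.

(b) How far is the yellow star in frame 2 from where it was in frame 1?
3.2

The yellow star moved from (2.8, 2.5) to (2.0, 5.6), a distance of √(0.8² + 3.1²) ≈ 3.2.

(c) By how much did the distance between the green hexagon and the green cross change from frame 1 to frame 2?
-0.5

Distance in frame 1: 3.6. Distance in frame 2: 3.1.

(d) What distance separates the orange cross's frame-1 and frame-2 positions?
3.4

The orange cross moved from (6.6, 4.2) to (7.3, 7.5), a distance of √(0.7² + 3.3²) ≈ 3.4.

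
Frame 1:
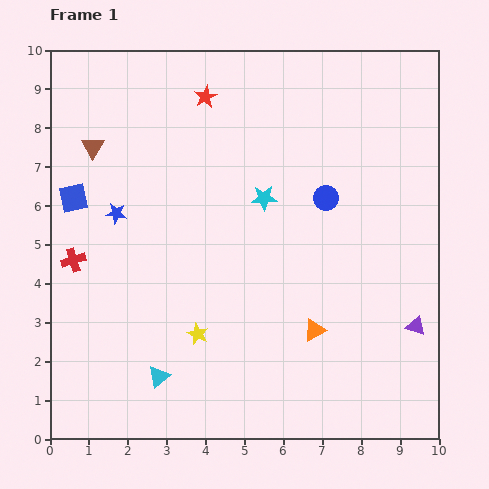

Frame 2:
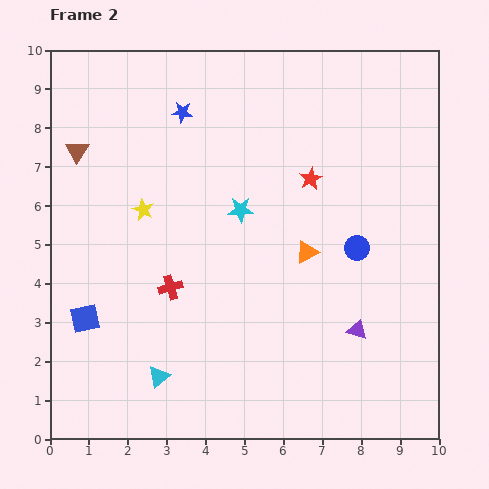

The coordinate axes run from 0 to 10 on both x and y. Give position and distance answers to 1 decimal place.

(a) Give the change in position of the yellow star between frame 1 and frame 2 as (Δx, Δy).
(-1.4, 3.2)

The yellow star was at (3.8, 2.7) in frame 1 and (2.4, 5.9) in frame 2.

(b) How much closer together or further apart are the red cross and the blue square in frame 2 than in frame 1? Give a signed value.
+0.7

Distance in frame 1: 1.6. Distance in frame 2: 2.3.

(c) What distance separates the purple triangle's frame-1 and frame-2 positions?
1.5

The purple triangle moved from (9.4, 2.9) to (7.9, 2.8), a distance of √(1.5² + 0.1²) ≈ 1.5.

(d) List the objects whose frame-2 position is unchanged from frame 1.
the cyan triangle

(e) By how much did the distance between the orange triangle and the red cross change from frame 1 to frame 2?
-2.9

Distance in frame 1: 6.5. Distance in frame 2: 3.6.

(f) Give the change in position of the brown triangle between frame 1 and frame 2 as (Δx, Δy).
(-0.4, -0.1)

The brown triangle was at (1.1, 7.5) in frame 1 and (0.7, 7.4) in frame 2.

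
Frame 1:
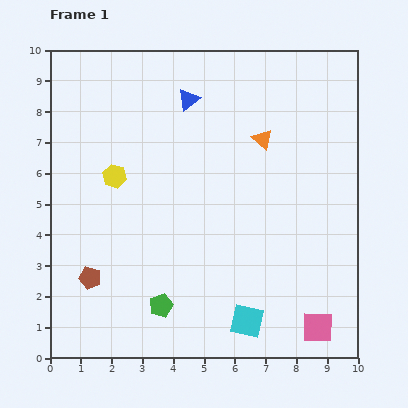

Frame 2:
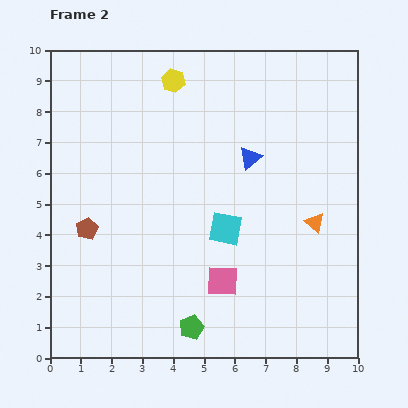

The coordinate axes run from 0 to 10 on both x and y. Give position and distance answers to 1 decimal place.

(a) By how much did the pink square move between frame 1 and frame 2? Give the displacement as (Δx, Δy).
(-3.1, 1.5)

The pink square was at (8.7, 1.0) in frame 1 and (5.6, 2.5) in frame 2.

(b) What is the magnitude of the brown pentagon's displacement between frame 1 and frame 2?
1.6

The brown pentagon moved from (1.3, 2.6) to (1.2, 4.2), a distance of √(0.1² + 1.6²) ≈ 1.6.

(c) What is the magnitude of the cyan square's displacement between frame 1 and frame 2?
3.1

The cyan square moved from (6.4, 1.2) to (5.7, 4.2), a distance of √(0.7² + 3.0²) ≈ 3.1.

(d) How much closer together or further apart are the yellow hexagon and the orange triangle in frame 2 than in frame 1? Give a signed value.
+1.6

Distance in frame 1: 4.9. Distance in frame 2: 6.5.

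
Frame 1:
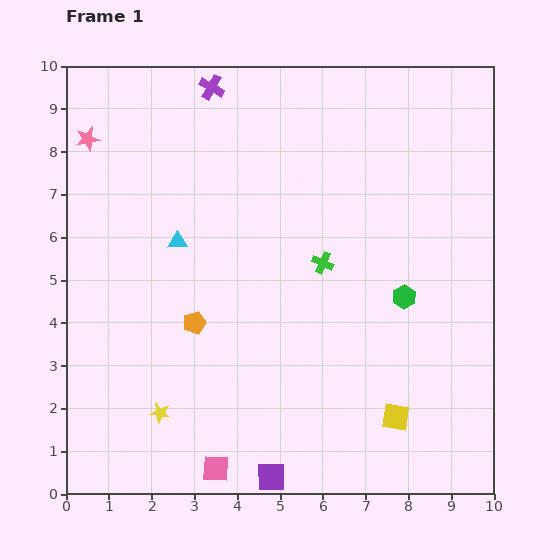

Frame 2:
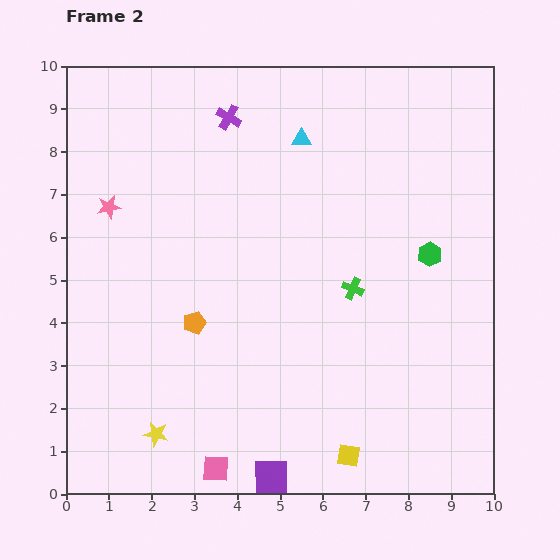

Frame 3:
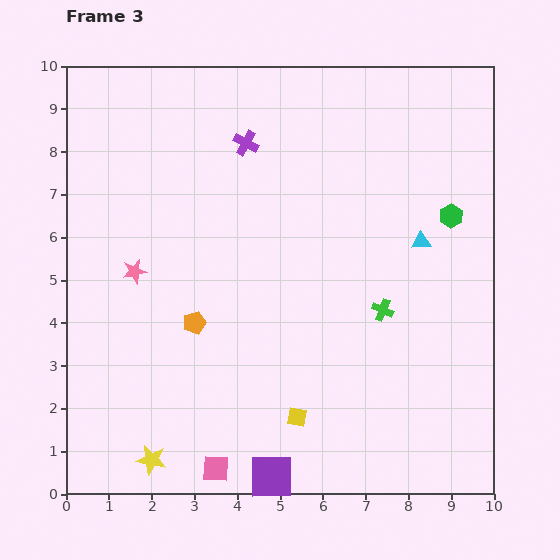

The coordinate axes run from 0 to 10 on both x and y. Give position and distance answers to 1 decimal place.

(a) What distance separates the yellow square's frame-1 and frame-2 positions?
1.4

The yellow square moved from (7.7, 1.8) to (6.6, 0.9), a distance of √(1.1² + 0.9²) ≈ 1.4.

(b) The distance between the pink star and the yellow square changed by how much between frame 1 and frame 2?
-1.6

Distance in frame 1: 9.7. Distance in frame 2: 8.1.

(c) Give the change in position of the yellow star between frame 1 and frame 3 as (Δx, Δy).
(-0.2, -1.1)

The yellow star was at (2.2, 1.9) in frame 1 and (2.0, 0.8) in frame 3.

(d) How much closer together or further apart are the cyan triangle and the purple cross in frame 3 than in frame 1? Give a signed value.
+1.0

Distance in frame 1: 3.7. Distance in frame 3: 4.7.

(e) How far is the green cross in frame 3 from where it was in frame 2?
0.9

The green cross moved from (6.7, 4.8) to (7.4, 4.3), a distance of √(0.7² + 0.5²) ≈ 0.9.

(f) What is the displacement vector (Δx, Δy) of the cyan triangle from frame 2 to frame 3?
(2.8, -2.4)

The cyan triangle was at (5.5, 8.3) in frame 2 and (8.3, 5.9) in frame 3.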